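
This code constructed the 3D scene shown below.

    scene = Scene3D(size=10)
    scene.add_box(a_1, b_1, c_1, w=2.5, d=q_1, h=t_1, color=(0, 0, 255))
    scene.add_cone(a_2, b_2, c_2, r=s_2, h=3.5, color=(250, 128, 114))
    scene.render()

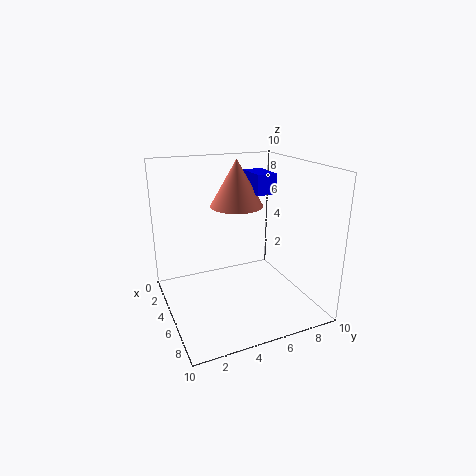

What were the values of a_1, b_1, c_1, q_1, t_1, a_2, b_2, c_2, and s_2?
a_1 = 1.5; b_1 = 7; c_1 = 7.5; q_1 = 1.5; t_1 = 1.5; a_2 = 2.5; b_2 = 6; c_2 = 6.5; s_2 = 2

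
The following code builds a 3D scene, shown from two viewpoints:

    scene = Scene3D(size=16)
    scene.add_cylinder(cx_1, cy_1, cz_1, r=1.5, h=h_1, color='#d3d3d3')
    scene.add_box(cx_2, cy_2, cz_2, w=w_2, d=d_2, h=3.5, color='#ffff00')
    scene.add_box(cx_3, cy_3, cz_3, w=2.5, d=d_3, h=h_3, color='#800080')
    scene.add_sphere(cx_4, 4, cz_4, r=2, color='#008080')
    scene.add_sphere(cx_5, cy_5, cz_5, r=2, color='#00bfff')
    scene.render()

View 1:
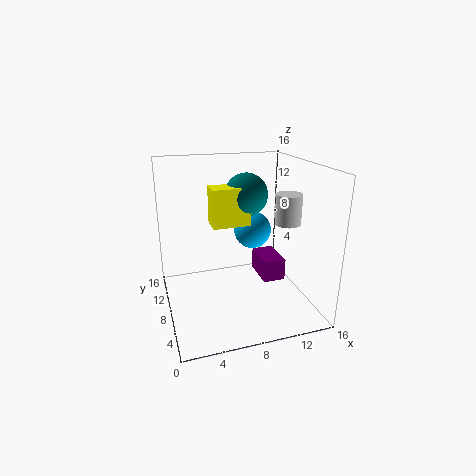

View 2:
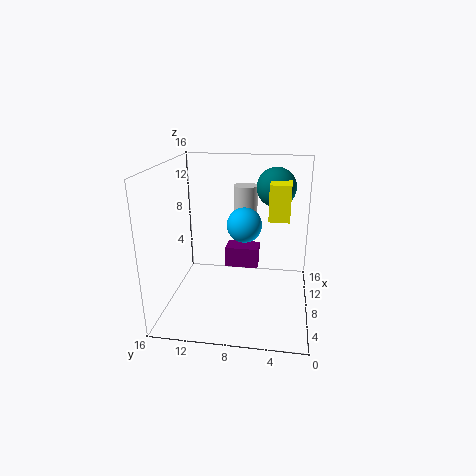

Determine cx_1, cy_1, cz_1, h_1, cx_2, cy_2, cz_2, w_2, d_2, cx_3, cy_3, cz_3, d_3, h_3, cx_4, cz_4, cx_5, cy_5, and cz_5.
cx_1 = 14; cy_1 = 8; cz_1 = 9; h_1 = 3.5; cx_2 = 4; cy_2 = 2.5; cz_2 = 11.5; w_2 = 3.5; d_2 = 2; cx_3 = 10.5; cy_3 = 6; cz_3 = 3; d_3 = 4; h_3 = 2.5; cx_4 = 7.5; cz_4 = 14; cx_5 = 9.5; cy_5 = 7.5; cz_5 = 9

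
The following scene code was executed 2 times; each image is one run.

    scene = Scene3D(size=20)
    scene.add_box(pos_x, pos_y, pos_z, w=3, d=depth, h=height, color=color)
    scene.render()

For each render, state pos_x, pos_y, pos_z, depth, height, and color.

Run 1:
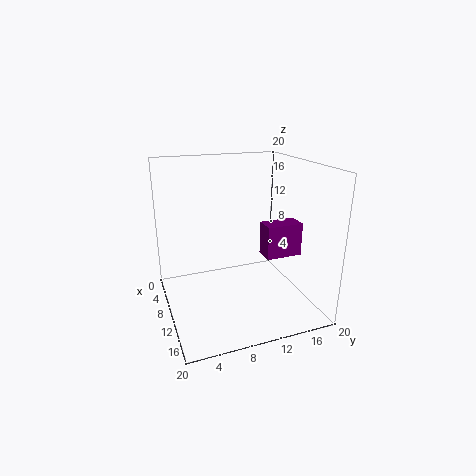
pos_x = 7.5
pos_y = 14.5
pos_z = 6
depth = 5.5
height = 5
color = 'purple'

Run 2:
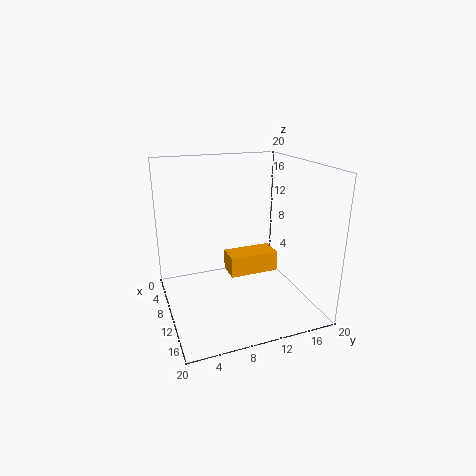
pos_x = 13
pos_y = 7
pos_z = 7.5
depth = 6
height = 2.5
color = 'orange'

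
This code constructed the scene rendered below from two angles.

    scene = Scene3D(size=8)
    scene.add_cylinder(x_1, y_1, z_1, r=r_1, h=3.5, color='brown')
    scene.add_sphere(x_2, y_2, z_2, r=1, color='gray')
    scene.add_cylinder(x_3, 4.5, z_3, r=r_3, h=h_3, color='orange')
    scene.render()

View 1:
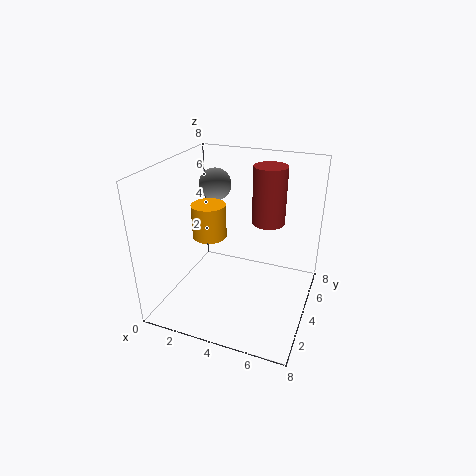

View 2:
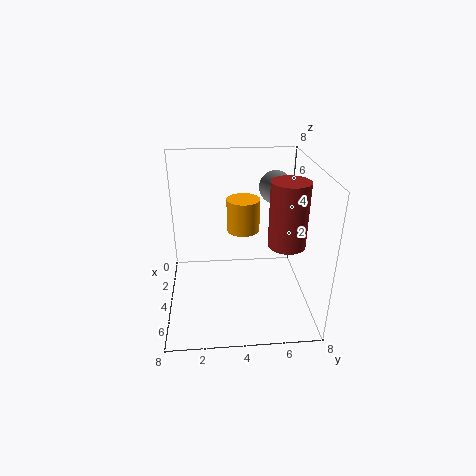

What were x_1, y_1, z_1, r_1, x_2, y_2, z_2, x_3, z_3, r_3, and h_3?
x_1 = 5, y_1 = 6.5, z_1 = 4, r_1 = 1, x_2 = 1.5, y_2 = 6.5, z_2 = 6, x_3 = 2, z_3 = 3.5, r_3 = 1, h_3 = 2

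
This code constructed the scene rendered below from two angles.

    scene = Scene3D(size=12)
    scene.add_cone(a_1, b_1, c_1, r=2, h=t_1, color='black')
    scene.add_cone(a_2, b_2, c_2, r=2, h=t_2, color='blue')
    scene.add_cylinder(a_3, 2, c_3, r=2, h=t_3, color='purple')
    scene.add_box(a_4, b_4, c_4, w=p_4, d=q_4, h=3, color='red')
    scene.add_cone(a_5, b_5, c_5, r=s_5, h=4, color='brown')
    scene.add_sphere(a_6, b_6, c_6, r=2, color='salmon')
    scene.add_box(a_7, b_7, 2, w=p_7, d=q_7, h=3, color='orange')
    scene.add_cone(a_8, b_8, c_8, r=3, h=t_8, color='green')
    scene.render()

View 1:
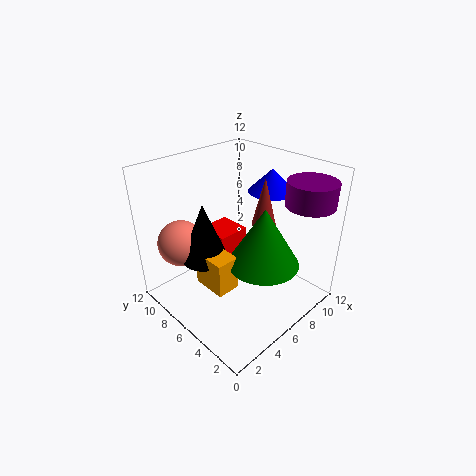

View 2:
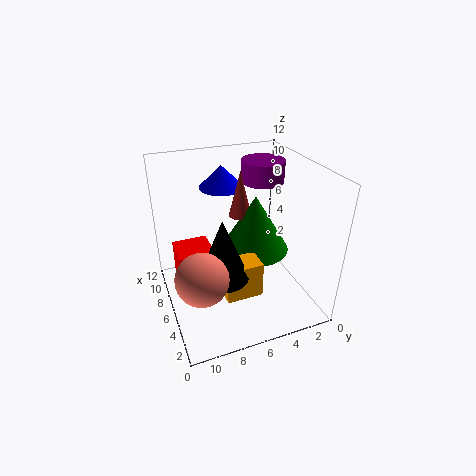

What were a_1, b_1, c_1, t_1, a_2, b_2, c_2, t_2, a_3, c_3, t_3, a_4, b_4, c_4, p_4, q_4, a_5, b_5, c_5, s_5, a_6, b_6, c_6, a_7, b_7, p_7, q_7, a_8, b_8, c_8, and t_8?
a_1 = 4, b_1 = 8, c_1 = 4, t_1 = 5, a_2 = 10, b_2 = 6, c_2 = 9, t_2 = 2, a_3 = 10, c_3 = 9, t_3 = 2, a_4 = 6, b_4 = 8, c_4 = 2, p_4 = 3, q_4 = 3, a_5 = 8, b_5 = 5, c_5 = 7, s_5 = 1, a_6 = 3, b_6 = 10, c_6 = 5, a_7 = 3, b_7 = 5, p_7 = 2, q_7 = 3, a_8 = 7, b_8 = 4, c_8 = 4, t_8 = 5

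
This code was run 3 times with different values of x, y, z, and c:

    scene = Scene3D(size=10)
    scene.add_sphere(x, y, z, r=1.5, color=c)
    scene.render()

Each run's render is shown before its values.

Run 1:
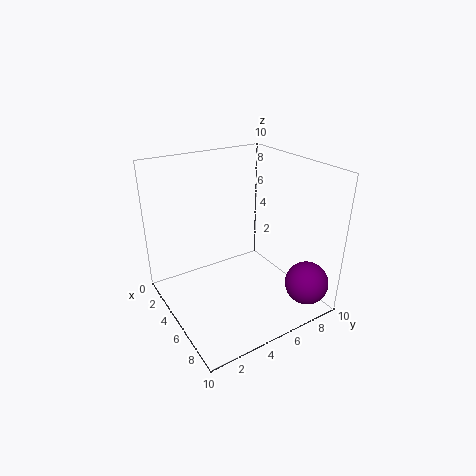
x = 8.5, y = 8.5, z = 2, c = 'purple'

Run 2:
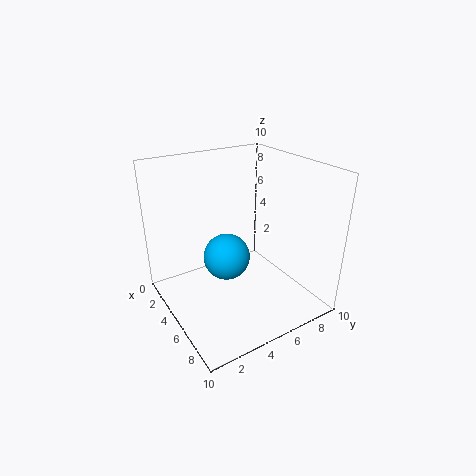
x = 6, y = 3.5, z = 4.5, c = 'deepskyblue'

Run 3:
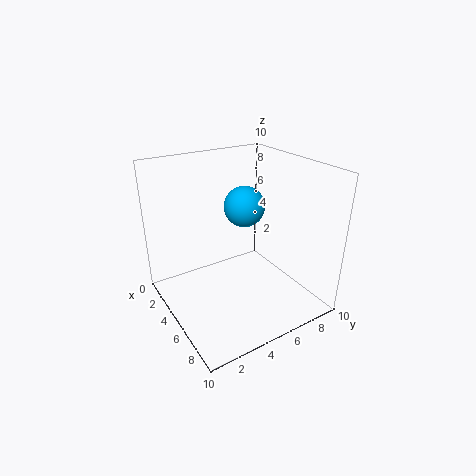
x = 3.5, y = 6.5, z = 6.5, c = 'deepskyblue'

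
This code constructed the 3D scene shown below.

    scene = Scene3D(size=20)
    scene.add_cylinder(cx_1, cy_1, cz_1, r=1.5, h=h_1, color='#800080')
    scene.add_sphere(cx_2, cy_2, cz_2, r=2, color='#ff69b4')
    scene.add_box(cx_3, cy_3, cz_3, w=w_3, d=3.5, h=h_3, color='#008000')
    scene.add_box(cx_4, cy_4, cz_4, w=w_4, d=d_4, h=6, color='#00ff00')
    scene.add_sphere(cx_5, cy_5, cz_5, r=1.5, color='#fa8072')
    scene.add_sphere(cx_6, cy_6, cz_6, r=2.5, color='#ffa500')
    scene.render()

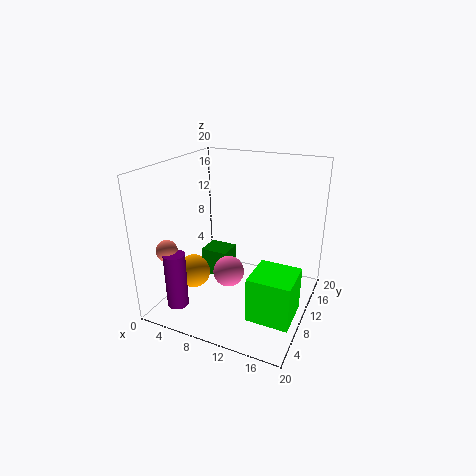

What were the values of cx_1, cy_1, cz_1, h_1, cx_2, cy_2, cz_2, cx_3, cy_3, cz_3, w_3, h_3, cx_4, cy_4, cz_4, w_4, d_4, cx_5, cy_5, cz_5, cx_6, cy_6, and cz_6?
cx_1 = 3, cy_1 = 4.5, cz_1 = 0.5, h_1 = 8, cx_2 = 10.5, cy_2 = 6, cz_2 = 7, cx_3 = 4, cy_3 = 10, cz_3 = 3, w_3 = 4, h_3 = 4, cx_4 = 14, cy_4 = 3.5, cz_4 = 2, w_4 = 5.5, d_4 = 5.5, cx_5 = 1.5, cy_5 = 5, cz_5 = 8.5, cx_6 = 3, cy_6 = 9, cz_6 = 3.5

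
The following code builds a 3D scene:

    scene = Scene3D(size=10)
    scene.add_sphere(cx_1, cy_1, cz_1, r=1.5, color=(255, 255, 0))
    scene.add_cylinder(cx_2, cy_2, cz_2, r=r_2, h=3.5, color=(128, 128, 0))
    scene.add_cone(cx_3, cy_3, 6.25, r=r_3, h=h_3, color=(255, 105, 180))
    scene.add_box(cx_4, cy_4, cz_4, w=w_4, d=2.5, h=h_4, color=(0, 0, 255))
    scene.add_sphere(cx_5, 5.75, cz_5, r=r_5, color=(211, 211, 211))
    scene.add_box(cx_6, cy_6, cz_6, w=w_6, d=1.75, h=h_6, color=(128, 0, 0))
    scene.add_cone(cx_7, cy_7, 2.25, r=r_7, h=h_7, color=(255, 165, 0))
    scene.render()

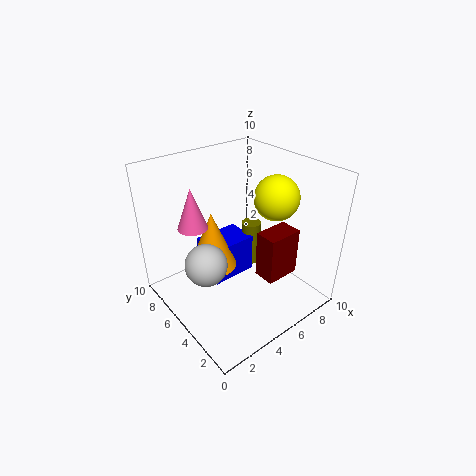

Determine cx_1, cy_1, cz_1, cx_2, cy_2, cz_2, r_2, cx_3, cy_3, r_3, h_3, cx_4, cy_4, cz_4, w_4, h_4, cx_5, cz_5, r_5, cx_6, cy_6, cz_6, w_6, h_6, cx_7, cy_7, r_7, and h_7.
cx_1 = 7, cy_1 = 3.5, cz_1 = 8, cx_2 = 7.75, cy_2 = 6.75, cz_2 = 1, r_2 = 0.75, cx_3 = 2.25, cy_3 = 6.25, r_3 = 1, h_3 = 2.75, cx_4 = 3.75, cy_4 = 6, cz_4 = 0.75, w_4 = 3.5, h_4 = 3, cx_5 = 2.75, cz_5 = 3.25, r_5 = 1.5, cx_6 = 7, cy_6 = 3.5, cz_6 = 0.75, w_6 = 2.75, h_6 = 3.75, cx_7 = 4, cy_7 = 6.75, r_7 = 1.75, h_7 = 4.25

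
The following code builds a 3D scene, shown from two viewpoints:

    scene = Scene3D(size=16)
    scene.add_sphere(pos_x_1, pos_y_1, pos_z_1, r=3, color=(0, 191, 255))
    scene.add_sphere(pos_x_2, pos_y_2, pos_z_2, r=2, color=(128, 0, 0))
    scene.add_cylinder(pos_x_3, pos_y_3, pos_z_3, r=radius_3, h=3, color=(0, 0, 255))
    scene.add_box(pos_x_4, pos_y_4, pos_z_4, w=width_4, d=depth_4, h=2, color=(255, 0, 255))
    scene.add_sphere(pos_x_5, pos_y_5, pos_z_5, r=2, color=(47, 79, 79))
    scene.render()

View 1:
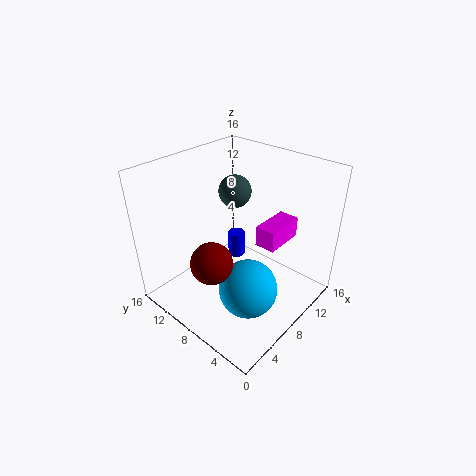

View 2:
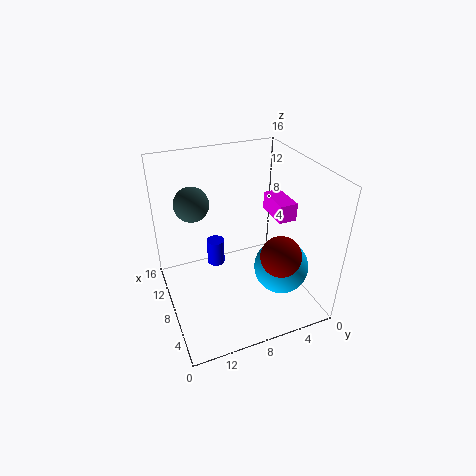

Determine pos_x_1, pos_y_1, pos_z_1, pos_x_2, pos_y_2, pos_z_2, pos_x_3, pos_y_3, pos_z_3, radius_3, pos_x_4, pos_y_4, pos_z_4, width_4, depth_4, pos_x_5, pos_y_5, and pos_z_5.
pos_x_1 = 5, pos_y_1 = 4, pos_z_1 = 5, pos_x_2 = 2, pos_y_2 = 6, pos_z_2 = 9, pos_x_3 = 10, pos_y_3 = 10, pos_z_3 = 4, radius_3 = 1, pos_x_4 = 6, pos_y_4 = 2, pos_z_4 = 10, width_4 = 4, depth_4 = 2, pos_x_5 = 12, pos_y_5 = 12, pos_z_5 = 11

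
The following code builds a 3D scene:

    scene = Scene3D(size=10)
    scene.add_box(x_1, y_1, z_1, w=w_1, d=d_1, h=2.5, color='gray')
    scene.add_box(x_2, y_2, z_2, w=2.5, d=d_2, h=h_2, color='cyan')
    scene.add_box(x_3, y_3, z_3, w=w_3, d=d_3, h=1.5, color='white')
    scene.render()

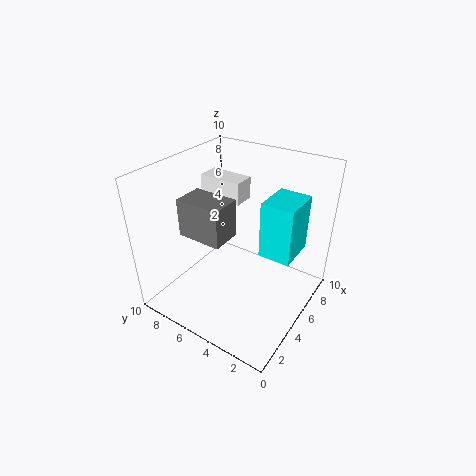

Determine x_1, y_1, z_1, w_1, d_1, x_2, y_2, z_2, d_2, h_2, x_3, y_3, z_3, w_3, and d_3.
x_1 = 2
y_1 = 4.5
z_1 = 6
w_1 = 2
d_1 = 3
x_2 = 3.5
y_2 = 0.5
z_2 = 5.5
d_2 = 2
h_2 = 3.5
x_3 = 5
y_3 = 5
z_3 = 7.5
w_3 = 1.5
d_3 = 3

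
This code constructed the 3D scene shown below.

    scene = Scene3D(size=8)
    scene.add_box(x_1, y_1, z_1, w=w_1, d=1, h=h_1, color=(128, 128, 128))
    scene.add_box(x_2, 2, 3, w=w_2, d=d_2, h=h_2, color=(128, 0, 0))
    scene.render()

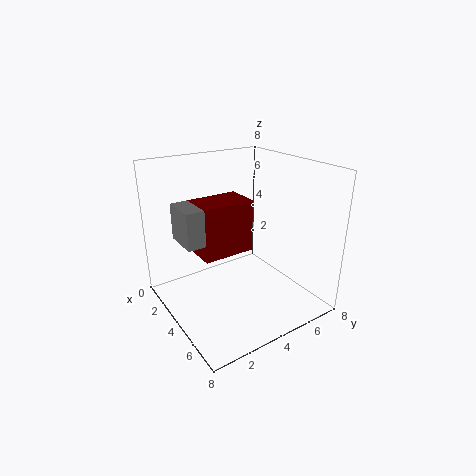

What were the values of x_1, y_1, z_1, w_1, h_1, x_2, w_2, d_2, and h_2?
x_1 = 2, y_1 = 1, z_1 = 4, w_1 = 2, h_1 = 2, x_2 = 2, w_2 = 2, d_2 = 3, h_2 = 3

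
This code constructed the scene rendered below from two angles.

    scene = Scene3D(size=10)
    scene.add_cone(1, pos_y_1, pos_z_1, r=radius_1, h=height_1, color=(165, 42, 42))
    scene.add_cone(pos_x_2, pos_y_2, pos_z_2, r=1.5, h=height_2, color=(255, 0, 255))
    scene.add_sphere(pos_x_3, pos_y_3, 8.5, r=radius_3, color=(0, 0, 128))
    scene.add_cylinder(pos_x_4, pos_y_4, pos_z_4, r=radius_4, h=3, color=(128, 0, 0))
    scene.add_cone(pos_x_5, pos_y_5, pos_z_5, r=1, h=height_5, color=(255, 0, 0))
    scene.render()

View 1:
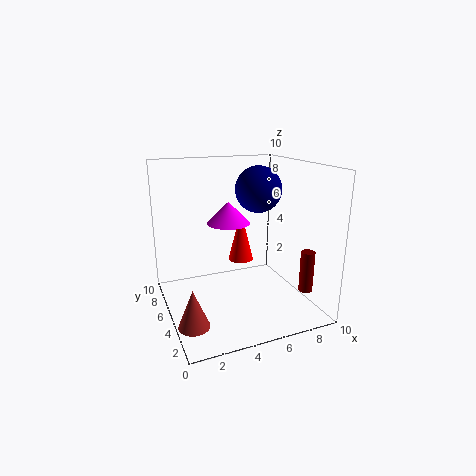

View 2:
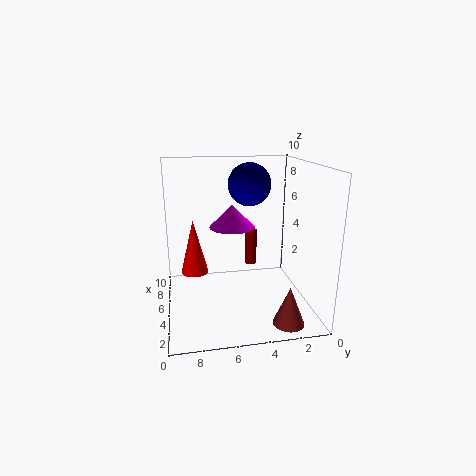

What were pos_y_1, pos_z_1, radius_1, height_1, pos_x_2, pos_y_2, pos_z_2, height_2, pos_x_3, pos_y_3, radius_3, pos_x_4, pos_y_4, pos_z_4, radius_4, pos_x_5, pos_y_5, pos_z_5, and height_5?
pos_y_1 = 2.5
pos_z_1 = 0.5
radius_1 = 1
height_1 = 2.5
pos_x_2 = 4.5
pos_y_2 = 5.5
pos_z_2 = 6
height_2 = 1.5
pos_x_3 = 6
pos_y_3 = 4
radius_3 = 1.5
pos_x_4 = 9.5
pos_y_4 = 3
pos_z_4 = 1
radius_4 = 0.5
pos_x_5 = 6.5
pos_y_5 = 8
pos_z_5 = 2
height_5 = 4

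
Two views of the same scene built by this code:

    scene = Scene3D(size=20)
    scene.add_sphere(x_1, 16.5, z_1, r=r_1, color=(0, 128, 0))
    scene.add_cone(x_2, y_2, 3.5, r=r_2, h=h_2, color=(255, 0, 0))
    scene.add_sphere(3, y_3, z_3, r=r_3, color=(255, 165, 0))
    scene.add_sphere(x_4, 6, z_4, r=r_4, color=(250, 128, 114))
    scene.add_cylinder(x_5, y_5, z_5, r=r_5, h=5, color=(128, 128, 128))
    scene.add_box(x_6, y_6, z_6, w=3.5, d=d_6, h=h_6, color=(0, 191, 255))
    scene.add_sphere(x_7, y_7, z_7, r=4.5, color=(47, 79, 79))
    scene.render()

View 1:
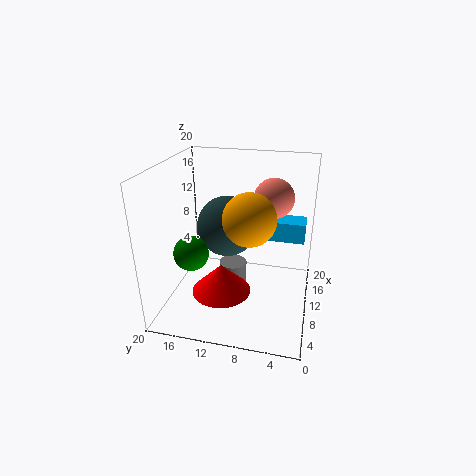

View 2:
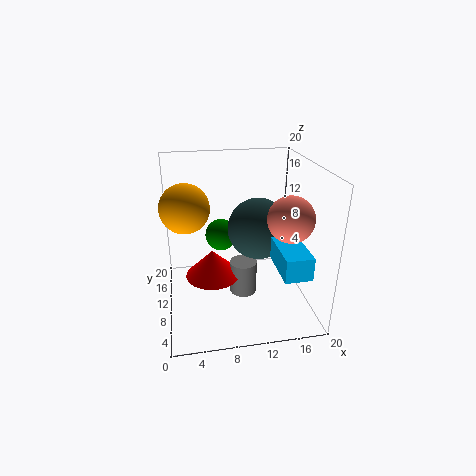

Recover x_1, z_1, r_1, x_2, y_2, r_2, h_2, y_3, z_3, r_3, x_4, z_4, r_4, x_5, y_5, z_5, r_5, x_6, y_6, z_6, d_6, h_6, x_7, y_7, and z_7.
x_1 = 8.5; z_1 = 7.5; r_1 = 2.5; x_2 = 6.5; y_2 = 11.5; r_2 = 4; h_2 = 4; y_3 = 7; z_3 = 16; r_3 = 3; x_4 = 16; z_4 = 14; r_4 = 3; x_5 = 11; y_5 = 11; z_5 = 0.5; r_5 = 2; x_6 = 14; y_6 = 1; z_6 = 8; d_6 = 6.5; h_6 = 3; x_7 = 13.5; y_7 = 12.5; z_7 = 10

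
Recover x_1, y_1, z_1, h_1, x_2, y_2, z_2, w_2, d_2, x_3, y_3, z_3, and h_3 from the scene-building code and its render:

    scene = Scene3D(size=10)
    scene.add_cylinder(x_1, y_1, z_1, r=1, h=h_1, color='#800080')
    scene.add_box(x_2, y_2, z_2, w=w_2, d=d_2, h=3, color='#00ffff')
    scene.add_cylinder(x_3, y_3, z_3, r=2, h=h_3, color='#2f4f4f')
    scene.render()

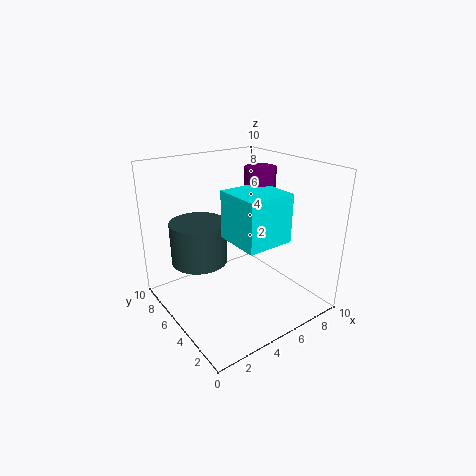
x_1 = 6, y_1 = 4, z_1 = 7, h_1 = 3, x_2 = 3, y_2 = 1, z_2 = 6, w_2 = 3, d_2 = 3, x_3 = 3, y_3 = 7, z_3 = 3, h_3 = 3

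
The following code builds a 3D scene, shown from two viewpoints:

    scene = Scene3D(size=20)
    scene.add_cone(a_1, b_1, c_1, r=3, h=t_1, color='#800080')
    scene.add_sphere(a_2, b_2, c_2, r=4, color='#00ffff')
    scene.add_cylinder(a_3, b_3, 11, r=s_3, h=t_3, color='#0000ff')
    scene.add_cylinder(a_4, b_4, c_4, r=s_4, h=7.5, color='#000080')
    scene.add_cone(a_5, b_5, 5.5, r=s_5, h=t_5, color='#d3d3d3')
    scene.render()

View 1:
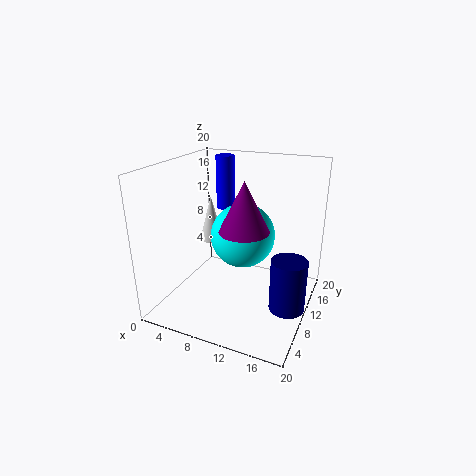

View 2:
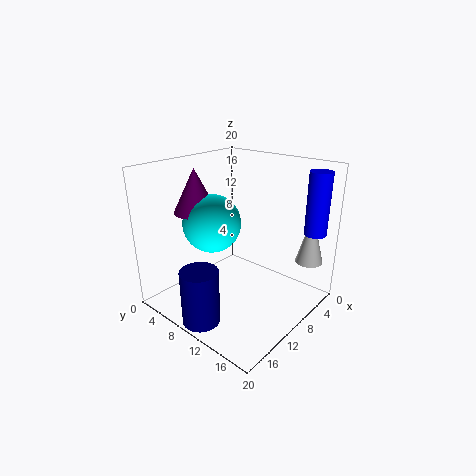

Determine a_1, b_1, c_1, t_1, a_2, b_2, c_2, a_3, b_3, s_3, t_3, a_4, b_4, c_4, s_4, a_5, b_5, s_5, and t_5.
a_1 = 13; b_1 = 5; c_1 = 13.5; t_1 = 6; a_2 = 12; b_2 = 7; c_2 = 12; a_3 = 4; b_3 = 18.5; s_3 = 1.5; t_3 = 8.5; a_4 = 17.5; b_4 = 10; c_4 = 0.5; s_4 = 2.5; a_5 = 2; b_5 = 17; s_5 = 2; t_5 = 7.5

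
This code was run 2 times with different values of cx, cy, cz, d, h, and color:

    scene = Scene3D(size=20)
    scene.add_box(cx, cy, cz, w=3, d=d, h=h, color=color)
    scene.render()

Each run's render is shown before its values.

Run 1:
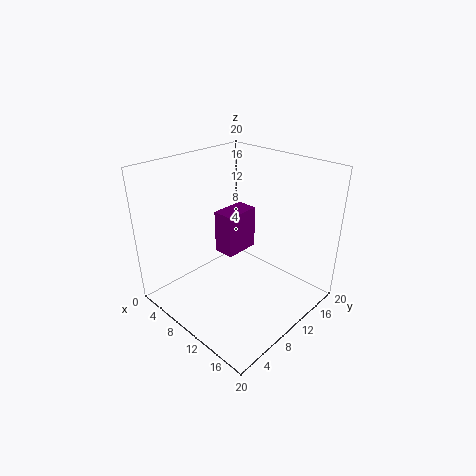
cx = 7
cy = 8.5
cz = 7.5
d = 5
h = 6
color = 'purple'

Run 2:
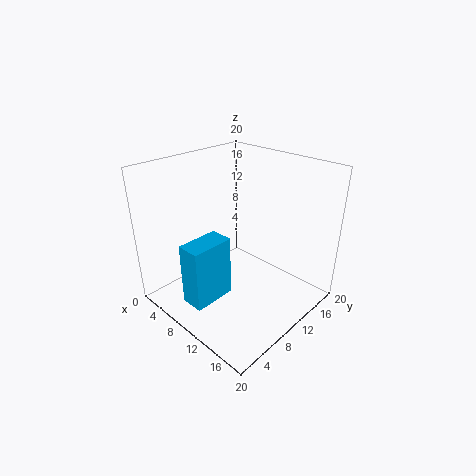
cx = 9.5
cy = 0.5
cz = 4.5
d = 5.5
h = 8
color = 'deepskyblue'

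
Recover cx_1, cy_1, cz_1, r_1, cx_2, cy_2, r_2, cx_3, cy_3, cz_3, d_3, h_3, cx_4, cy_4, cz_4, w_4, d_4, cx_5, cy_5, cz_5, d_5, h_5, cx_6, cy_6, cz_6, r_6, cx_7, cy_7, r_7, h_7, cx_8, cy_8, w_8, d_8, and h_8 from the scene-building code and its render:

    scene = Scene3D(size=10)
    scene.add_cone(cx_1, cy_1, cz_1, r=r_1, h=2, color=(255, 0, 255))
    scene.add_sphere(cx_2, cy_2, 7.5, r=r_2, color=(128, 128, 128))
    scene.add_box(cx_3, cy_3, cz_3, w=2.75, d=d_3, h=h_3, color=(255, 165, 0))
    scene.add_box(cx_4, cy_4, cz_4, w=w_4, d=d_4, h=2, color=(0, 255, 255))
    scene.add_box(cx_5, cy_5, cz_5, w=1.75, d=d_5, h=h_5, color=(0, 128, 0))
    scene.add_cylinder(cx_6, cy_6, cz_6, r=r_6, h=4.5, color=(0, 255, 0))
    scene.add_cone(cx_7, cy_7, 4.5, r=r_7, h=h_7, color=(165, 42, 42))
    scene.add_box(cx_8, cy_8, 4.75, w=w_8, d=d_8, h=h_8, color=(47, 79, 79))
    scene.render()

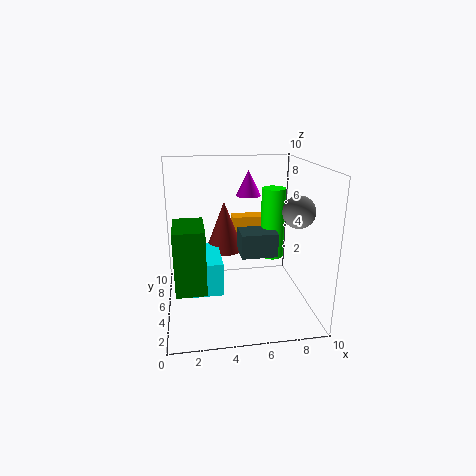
cx_1 = 6.5, cy_1 = 9, cz_1 = 7, r_1 = 1, cx_2 = 8.25, cy_2 = 2.25, r_2 = 1, cx_3 = 5, cy_3 = 7.25, cz_3 = 3.75, d_3 = 1.25, h_3 = 2, cx_4 = 1.5, cy_4 = 1, cz_4 = 3, w_4 = 2, d_4 = 3.5, cx_5 = 0.75, cy_5 = 0.25, cz_5 = 3.5, d_5 = 2.75, h_5 = 3.75, cx_6 = 7, cy_6 = 3.5, cz_6 = 4.25, r_6 = 0.75, cx_7 = 4, cy_7 = 4.5, r_7 = 1.25, h_7 = 3.25, cx_8 = 4.75, cy_8 = 2, w_8 = 2.25, d_8 = 1.75, h_8 = 1.5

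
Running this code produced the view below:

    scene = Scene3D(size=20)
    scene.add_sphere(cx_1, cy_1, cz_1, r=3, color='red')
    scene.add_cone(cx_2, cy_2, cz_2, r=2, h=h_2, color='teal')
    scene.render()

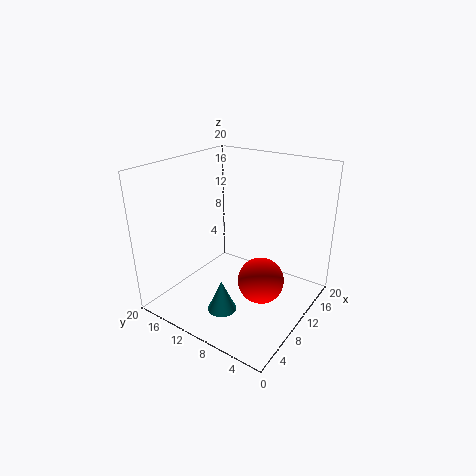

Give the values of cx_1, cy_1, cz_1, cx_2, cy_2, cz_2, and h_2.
cx_1 = 8; cy_1 = 5; cz_1 = 6; cx_2 = 6; cy_2 = 10; cz_2 = 0.5; h_2 = 4.5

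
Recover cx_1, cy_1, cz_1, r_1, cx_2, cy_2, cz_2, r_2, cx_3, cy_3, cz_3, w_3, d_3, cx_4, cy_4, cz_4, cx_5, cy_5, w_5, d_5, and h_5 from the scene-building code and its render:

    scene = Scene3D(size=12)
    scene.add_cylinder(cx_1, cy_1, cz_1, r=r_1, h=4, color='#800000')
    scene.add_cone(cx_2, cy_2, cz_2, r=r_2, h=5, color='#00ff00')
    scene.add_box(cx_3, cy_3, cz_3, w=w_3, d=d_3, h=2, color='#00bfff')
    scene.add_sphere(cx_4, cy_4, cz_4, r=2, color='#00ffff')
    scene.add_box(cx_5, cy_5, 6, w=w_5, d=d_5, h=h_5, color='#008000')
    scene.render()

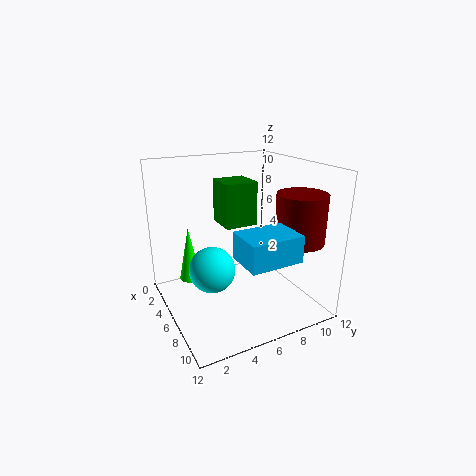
cx_1 = 9; cy_1 = 10; cz_1 = 6; r_1 = 2; cx_2 = 2; cy_2 = 3; cz_2 = 1; r_2 = 1; cx_3 = 9; cy_3 = 4; cz_3 = 6; w_3 = 3; d_3 = 4; cx_4 = 5; cy_4 = 4; cz_4 = 3; cx_5 = 1; cy_5 = 6; w_5 = 3; d_5 = 3; h_5 = 4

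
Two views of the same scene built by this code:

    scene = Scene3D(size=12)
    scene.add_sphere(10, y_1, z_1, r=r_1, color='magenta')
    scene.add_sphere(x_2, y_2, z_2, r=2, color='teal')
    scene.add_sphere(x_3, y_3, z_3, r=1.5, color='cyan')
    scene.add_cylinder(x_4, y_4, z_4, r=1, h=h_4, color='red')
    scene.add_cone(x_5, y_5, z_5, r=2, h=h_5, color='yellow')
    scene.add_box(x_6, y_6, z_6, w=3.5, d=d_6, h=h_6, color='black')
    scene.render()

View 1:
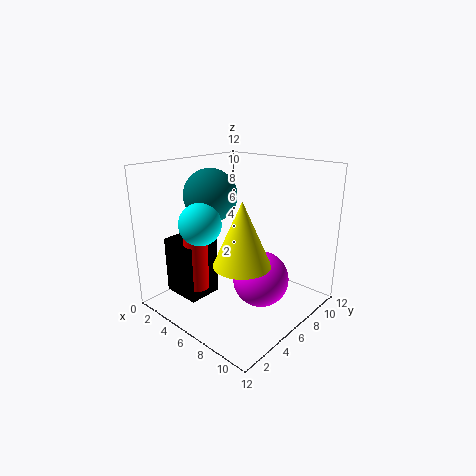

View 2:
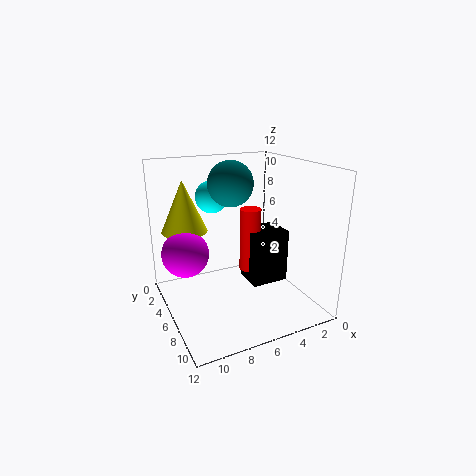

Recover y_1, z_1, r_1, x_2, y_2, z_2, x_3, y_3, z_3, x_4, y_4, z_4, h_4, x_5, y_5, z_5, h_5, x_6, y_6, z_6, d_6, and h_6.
y_1 = 4
z_1 = 4.5
r_1 = 2
x_2 = 5.5
y_2 = 3.5
z_2 = 10
x_3 = 6.5
y_3 = 1.5
z_3 = 8.5
x_4 = 3.5
y_4 = 3.5
z_4 = 1.5
h_4 = 6
x_5 = 9.5
y_5 = 2.5
z_5 = 6
h_5 = 4.5
x_6 = 0.5
y_6 = 2.5
z_6 = 0.5
d_6 = 3
h_6 = 5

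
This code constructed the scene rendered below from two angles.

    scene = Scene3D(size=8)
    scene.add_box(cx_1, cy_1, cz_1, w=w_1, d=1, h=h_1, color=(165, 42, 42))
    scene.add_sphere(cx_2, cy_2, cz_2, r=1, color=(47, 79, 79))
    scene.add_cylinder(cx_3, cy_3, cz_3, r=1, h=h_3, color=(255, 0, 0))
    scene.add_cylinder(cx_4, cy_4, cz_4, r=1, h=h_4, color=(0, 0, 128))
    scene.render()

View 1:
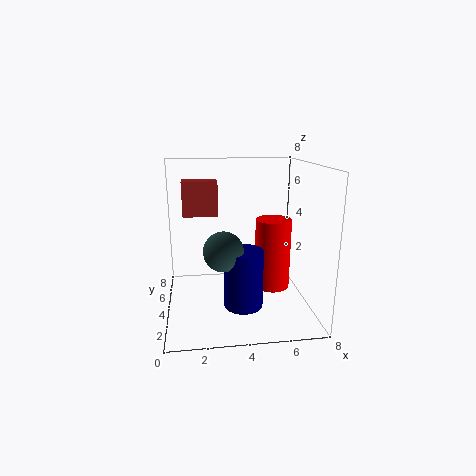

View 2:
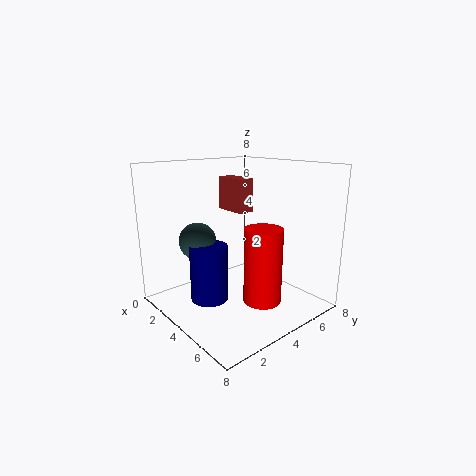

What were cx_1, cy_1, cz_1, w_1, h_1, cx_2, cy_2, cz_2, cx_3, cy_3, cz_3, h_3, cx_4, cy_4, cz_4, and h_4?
cx_1 = 1; cy_1 = 5; cz_1 = 5; w_1 = 2; h_1 = 2; cx_2 = 3; cy_2 = 2; cz_2 = 4; cx_3 = 6; cy_3 = 4; cz_3 = 1; h_3 = 4; cx_4 = 4; cy_4 = 2; cz_4 = 1; h_4 = 3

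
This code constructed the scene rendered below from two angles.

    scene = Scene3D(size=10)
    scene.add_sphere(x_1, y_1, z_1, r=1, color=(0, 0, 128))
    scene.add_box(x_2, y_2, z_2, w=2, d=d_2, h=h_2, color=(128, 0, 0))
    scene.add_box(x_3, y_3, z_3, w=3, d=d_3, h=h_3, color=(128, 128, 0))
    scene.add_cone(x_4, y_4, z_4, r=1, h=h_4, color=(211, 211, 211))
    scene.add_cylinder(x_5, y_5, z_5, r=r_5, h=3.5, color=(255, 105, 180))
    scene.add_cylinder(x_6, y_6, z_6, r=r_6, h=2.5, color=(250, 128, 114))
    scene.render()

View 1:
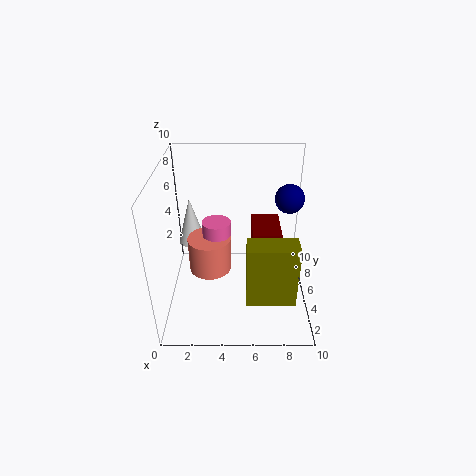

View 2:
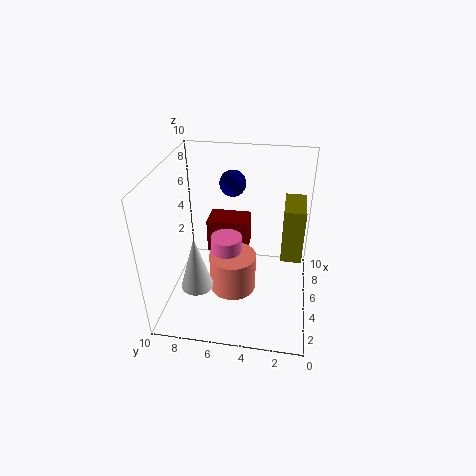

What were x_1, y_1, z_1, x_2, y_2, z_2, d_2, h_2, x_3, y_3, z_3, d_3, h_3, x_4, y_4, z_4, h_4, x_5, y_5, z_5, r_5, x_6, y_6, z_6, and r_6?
x_1 = 8.5; y_1 = 6; z_1 = 7.5; x_2 = 6; y_2 = 4.5; z_2 = 3; d_2 = 3; h_2 = 2.5; x_3 = 5.5; y_3 = 0.5; z_3 = 3; d_3 = 1.5; h_3 = 4; x_4 = 1.5; y_4 = 7; z_4 = 3.5; h_4 = 3.5; x_5 = 3.5; y_5 = 5.5; z_5 = 2.5; r_5 = 1; x_6 = 3; y_6 = 5; z_6 = 2.5; r_6 = 1.5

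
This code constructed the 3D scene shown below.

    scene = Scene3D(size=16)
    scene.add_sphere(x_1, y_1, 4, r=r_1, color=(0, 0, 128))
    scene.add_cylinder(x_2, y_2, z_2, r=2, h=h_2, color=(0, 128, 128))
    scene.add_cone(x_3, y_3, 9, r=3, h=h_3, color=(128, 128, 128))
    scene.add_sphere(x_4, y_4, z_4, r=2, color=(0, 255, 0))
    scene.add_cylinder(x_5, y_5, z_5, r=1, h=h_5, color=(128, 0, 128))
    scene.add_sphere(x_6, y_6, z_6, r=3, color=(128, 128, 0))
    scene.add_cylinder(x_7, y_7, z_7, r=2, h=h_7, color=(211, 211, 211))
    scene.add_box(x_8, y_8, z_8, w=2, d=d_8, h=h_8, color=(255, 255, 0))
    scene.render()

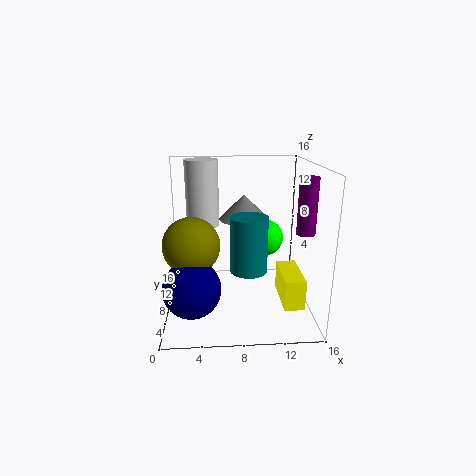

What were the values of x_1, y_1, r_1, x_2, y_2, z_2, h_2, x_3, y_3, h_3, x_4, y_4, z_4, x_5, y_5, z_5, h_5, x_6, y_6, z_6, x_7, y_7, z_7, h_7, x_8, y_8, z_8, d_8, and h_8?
x_1 = 3, y_1 = 4, r_1 = 3, x_2 = 9, y_2 = 6, z_2 = 5, h_2 = 6, x_3 = 9, y_3 = 12, h_3 = 3, x_4 = 11, y_4 = 8, z_4 = 8, x_5 = 15, y_5 = 6, z_5 = 9, h_5 = 6, x_6 = 3, y_6 = 6, z_6 = 8, x_7 = 4, y_7 = 13, z_7 = 8, h_7 = 8, x_8 = 12, y_8 = 1, z_8 = 3, d_8 = 5, h_8 = 3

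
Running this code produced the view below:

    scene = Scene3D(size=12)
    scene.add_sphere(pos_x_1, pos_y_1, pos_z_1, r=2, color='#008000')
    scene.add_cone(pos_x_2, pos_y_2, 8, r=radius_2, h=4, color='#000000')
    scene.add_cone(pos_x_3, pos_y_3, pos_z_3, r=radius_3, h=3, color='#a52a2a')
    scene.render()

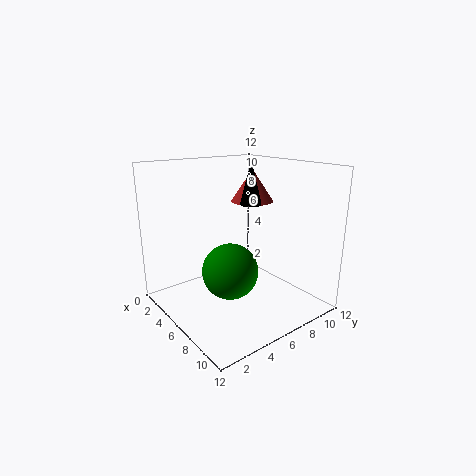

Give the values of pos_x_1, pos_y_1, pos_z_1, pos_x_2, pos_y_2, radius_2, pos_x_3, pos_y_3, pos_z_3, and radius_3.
pos_x_1 = 9, pos_y_1 = 3, pos_z_1 = 5, pos_x_2 = 4, pos_y_2 = 9, radius_2 = 1, pos_x_3 = 3, pos_y_3 = 10, pos_z_3 = 8, radius_3 = 2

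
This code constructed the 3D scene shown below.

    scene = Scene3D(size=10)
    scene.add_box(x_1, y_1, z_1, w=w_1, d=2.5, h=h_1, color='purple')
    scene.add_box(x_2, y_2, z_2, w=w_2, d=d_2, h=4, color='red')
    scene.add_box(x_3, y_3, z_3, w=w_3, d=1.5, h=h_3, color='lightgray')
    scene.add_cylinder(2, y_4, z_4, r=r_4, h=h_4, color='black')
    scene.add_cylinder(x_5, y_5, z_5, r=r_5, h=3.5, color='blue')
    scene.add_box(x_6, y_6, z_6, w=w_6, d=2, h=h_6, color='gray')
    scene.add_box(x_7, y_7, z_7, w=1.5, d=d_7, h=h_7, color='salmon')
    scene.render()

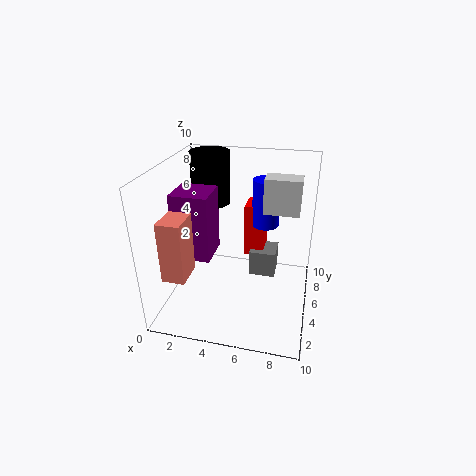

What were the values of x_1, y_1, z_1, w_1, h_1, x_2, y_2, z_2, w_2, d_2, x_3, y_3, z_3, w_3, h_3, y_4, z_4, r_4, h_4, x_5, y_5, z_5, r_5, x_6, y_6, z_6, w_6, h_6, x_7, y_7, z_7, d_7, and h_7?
x_1 = 1, y_1 = 3, z_1 = 4, w_1 = 2.5, h_1 = 4.5, x_2 = 5, y_2 = 7, z_2 = 2.5, w_2 = 1.5, d_2 = 2, x_3 = 6.5, y_3 = 6, z_3 = 6.5, w_3 = 2.5, h_3 = 2.5, y_4 = 8.5, z_4 = 6, r_4 = 1.5, h_4 = 4, x_5 = 6.5, y_5 = 7.5, z_5 = 5, r_5 = 1, x_6 = 5.5, y_6 = 6.5, z_6 = 1, w_6 = 2, h_6 = 2, x_7 = 1, y_7 = 1, z_7 = 3.5, d_7 = 2, h_7 = 4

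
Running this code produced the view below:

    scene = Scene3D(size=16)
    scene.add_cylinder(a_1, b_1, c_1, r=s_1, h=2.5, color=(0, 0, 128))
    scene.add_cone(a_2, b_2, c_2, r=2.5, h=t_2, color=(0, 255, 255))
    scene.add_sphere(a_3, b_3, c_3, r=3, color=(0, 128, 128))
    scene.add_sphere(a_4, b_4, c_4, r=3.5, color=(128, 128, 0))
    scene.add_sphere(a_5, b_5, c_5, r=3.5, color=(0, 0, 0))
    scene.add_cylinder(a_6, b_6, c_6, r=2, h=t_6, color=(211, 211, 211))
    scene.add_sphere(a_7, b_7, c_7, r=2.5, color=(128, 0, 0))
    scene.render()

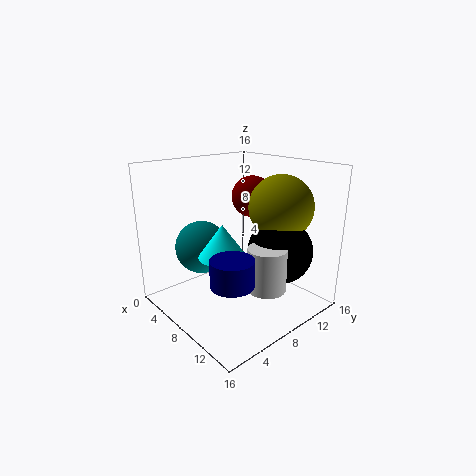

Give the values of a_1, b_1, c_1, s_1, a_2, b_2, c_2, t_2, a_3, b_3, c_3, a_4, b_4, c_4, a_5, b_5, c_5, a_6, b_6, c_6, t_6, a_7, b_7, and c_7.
a_1 = 13.5, b_1 = 2.5, c_1 = 6.5, s_1 = 2, a_2 = 9, b_2 = 5, c_2 = 7, t_2 = 3.5, a_3 = 4.5, b_3 = 5.5, c_3 = 6.5, a_4 = 11, b_4 = 11.5, c_4 = 11.5, a_5 = 12, b_5 = 10.5, c_5 = 7, a_6 = 13, b_6 = 7.5, c_6 = 4, t_6 = 4.5, a_7 = 5.5, b_7 = 12.5, c_7 = 11.5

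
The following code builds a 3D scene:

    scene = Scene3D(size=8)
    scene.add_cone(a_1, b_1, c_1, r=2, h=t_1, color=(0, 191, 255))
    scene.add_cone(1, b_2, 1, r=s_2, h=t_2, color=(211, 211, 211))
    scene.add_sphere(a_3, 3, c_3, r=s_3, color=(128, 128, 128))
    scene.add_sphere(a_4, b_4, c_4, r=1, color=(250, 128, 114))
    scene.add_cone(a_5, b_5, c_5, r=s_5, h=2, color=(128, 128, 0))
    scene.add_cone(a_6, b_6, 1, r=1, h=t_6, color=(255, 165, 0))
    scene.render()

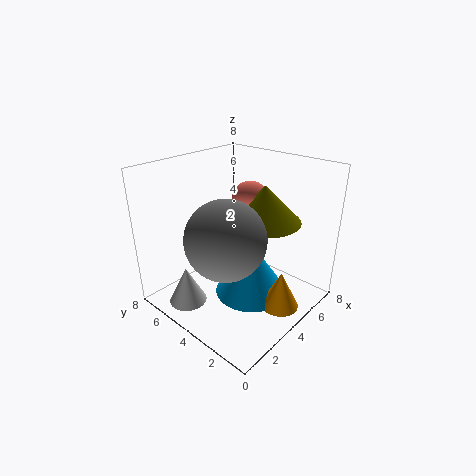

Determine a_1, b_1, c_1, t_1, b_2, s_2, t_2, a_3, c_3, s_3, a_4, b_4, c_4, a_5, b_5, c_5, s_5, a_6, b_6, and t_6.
a_1 = 4, b_1 = 3, c_1 = 1, t_1 = 3, b_2 = 5, s_2 = 1, t_2 = 2, a_3 = 2, c_3 = 5, s_3 = 2, a_4 = 5, b_4 = 4, c_4 = 6, a_5 = 5, b_5 = 3, c_5 = 5, s_5 = 2, a_6 = 4, b_6 = 1, t_6 = 2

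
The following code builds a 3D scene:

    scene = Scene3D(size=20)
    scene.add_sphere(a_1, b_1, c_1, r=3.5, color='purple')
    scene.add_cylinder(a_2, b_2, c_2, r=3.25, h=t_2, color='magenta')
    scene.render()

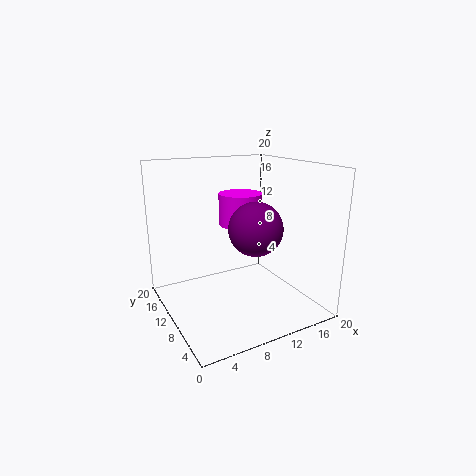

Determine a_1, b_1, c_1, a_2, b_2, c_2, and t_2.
a_1 = 10.5, b_1 = 6.25, c_1 = 12.25, a_2 = 12.75, b_2 = 14.25, c_2 = 10.5, t_2 = 4.75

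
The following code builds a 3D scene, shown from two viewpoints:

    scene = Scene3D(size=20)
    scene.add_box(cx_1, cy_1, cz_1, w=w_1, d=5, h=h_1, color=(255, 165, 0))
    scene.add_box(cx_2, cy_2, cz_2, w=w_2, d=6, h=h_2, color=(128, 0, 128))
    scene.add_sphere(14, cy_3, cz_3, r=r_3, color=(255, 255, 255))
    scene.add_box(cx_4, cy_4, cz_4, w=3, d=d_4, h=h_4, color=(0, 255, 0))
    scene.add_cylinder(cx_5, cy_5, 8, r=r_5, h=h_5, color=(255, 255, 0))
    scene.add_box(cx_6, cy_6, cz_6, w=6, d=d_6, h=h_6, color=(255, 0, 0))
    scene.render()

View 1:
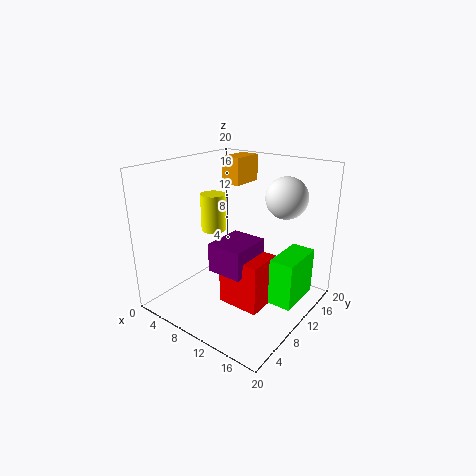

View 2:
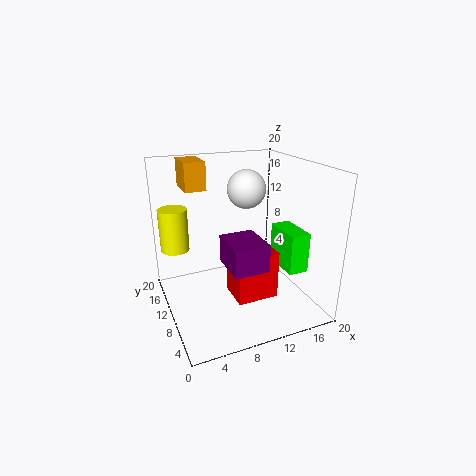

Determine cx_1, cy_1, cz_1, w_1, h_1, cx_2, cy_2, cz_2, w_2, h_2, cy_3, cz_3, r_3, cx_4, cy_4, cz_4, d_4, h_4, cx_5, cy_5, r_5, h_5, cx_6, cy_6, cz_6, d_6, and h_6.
cx_1 = 4
cy_1 = 14
cz_1 = 16
w_1 = 3
h_1 = 4
cx_2 = 8
cy_2 = 6
cz_2 = 6
w_2 = 5
h_2 = 4
cy_3 = 16
cz_3 = 15
r_3 = 3
cx_4 = 17
cy_4 = 7
cz_4 = 4
d_4 = 6
h_4 = 6
cx_5 = 2
cy_5 = 14
r_5 = 2
h_5 = 6
cx_6 = 9
cy_6 = 7
cz_6 = 1
d_6 = 5
h_6 = 7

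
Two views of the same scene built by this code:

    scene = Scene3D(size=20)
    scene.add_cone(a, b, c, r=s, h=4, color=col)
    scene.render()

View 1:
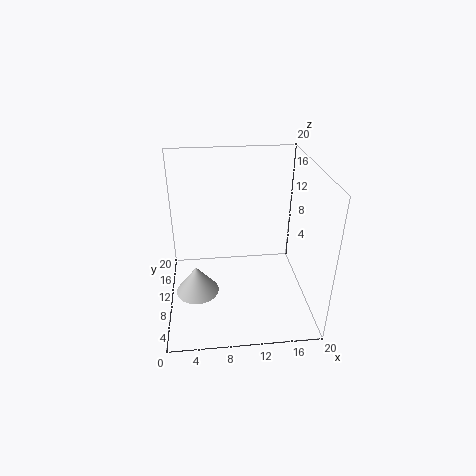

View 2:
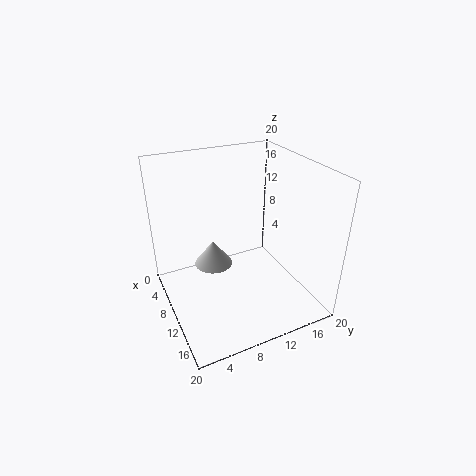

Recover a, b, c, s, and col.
a = 4; b = 8.5; c = 2.5; s = 3; col = 'lightgray'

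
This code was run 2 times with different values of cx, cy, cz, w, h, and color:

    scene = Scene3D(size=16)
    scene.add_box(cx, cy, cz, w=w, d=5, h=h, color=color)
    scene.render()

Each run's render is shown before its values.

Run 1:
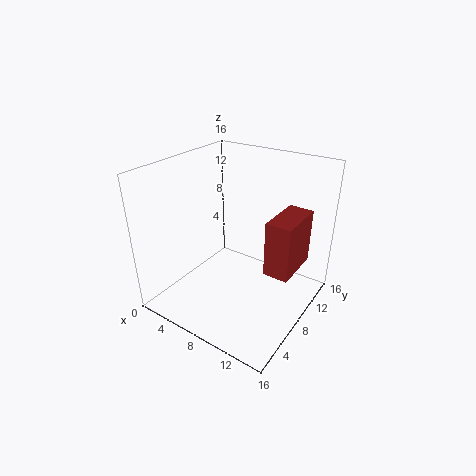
cx = 13, cy = 5, cz = 7, w = 2.5, h = 5.5, color = 'brown'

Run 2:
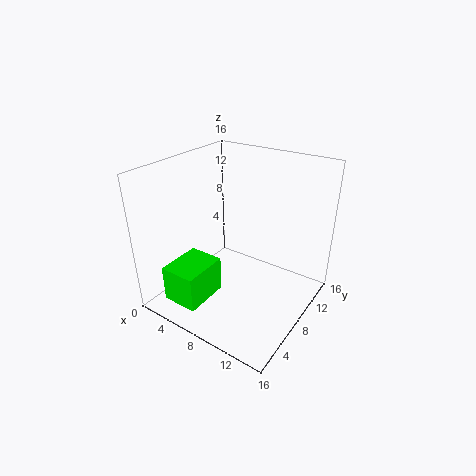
cx = 3, cy = 1, cz = 2, w = 4, h = 4, color = 'lime'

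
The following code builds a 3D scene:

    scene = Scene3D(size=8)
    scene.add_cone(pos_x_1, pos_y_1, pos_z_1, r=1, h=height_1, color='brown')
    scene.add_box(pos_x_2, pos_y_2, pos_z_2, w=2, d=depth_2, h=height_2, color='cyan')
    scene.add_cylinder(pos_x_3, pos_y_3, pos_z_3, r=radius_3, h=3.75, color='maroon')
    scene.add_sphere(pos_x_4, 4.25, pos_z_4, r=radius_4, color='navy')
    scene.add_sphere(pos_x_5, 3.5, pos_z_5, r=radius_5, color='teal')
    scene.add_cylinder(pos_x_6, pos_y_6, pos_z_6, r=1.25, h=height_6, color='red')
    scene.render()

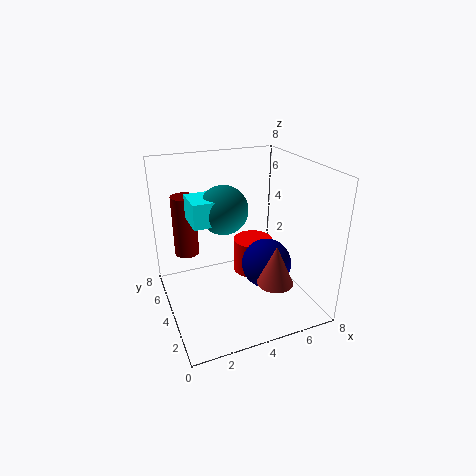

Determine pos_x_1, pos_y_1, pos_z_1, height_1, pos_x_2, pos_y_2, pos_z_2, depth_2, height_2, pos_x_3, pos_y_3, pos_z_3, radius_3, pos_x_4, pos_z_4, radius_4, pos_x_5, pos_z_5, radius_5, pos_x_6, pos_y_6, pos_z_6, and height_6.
pos_x_1 = 5.5
pos_y_1 = 2.25
pos_z_1 = 1.75
height_1 = 2.25
pos_x_2 = 1.25
pos_y_2 = 2.75
pos_z_2 = 5.5
depth_2 = 1.75
height_2 = 1.25
pos_x_3 = 1.75
pos_y_3 = 7
pos_z_3 = 2
radius_3 = 0.75
pos_x_4 = 6
pos_z_4 = 1.75
radius_4 = 1.5
pos_x_5 = 3
pos_z_5 = 6
radius_5 = 1.25
pos_x_6 = 6
pos_y_6 = 6.25
pos_z_6 = 0.25
height_6 = 2.25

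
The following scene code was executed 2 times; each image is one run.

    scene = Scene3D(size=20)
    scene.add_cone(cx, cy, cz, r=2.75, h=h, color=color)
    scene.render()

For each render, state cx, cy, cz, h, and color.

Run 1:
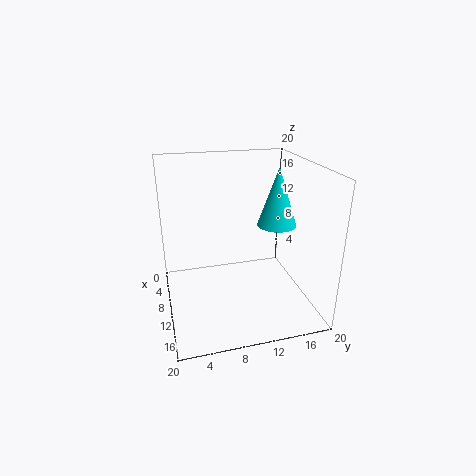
cx = 9.75, cy = 15.75, cz = 11.25, h = 8.25, color = 'cyan'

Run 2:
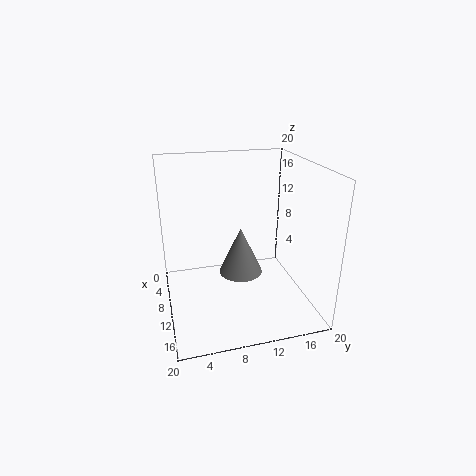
cx = 14, cy = 9.25, cz = 7.25, h = 6, color = 'gray'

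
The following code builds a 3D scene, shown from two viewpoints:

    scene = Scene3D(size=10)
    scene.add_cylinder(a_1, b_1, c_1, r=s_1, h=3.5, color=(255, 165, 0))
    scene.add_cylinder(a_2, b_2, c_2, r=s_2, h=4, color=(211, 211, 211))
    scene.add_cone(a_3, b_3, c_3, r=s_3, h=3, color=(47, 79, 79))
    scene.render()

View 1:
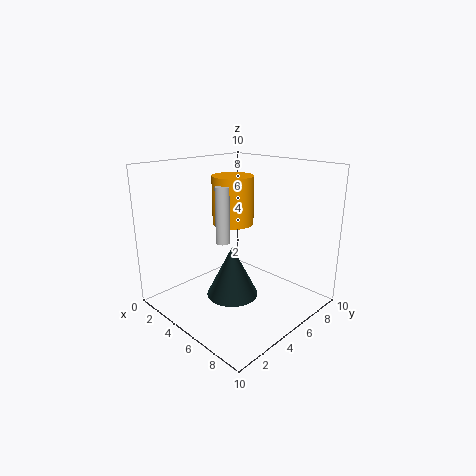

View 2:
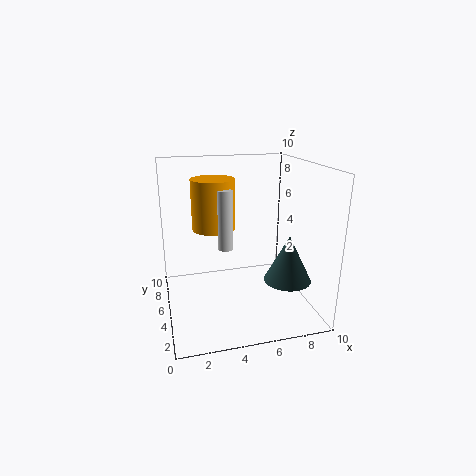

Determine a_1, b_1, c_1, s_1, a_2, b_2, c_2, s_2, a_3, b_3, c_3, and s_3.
a_1 = 3.5, b_1 = 6, c_1 = 5.5, s_1 = 1.5, a_2 = 4, b_2 = 4.5, c_2 = 4.5, s_2 = 0.5, a_3 = 7.5, b_3 = 2, c_3 = 3, s_3 = 1.5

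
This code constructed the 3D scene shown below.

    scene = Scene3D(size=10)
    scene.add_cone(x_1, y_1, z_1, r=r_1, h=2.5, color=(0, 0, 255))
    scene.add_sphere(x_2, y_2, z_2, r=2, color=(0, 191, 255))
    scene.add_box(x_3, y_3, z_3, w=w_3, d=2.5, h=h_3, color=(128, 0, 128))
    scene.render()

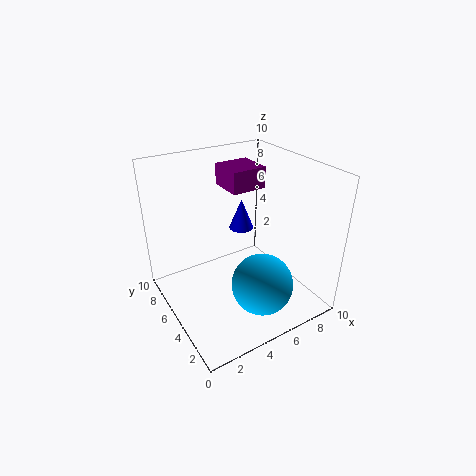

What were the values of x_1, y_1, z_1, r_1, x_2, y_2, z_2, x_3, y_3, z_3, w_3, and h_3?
x_1 = 7.5; y_1 = 8.5; z_1 = 3.5; r_1 = 1; x_2 = 5; y_2 = 2; z_2 = 3; x_3 = 5; y_3 = 5.5; z_3 = 8; w_3 = 2.5; h_3 = 1.5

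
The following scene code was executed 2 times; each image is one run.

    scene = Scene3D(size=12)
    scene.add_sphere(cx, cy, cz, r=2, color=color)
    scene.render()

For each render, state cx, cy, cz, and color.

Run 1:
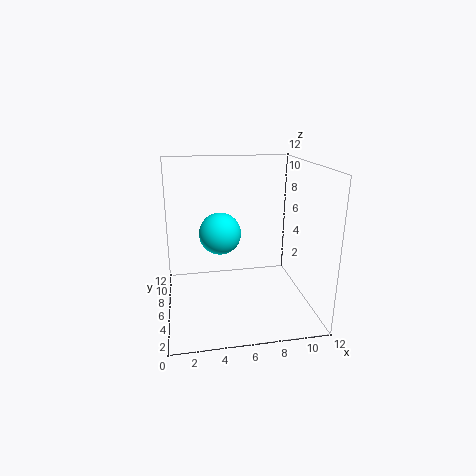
cx = 5, cy = 10, cz = 5, color = 'cyan'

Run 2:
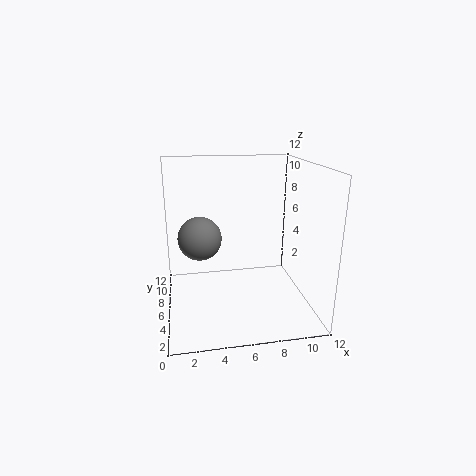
cx = 3, cy = 9, cz = 5, color = 'gray'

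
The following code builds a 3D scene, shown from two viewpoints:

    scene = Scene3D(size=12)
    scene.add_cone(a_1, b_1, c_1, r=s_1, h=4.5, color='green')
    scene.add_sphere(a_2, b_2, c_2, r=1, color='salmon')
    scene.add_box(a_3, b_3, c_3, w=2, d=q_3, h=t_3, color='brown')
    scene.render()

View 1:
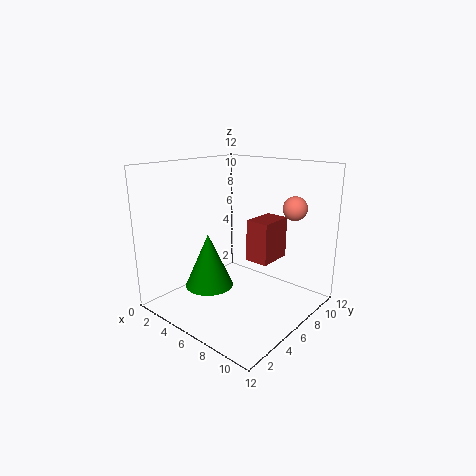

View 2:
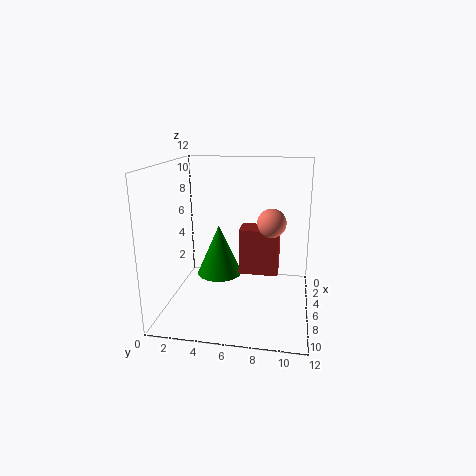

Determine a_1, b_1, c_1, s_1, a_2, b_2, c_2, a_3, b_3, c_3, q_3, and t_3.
a_1 = 4.5, b_1 = 4, c_1 = 2, s_1 = 2, a_2 = 9.5, b_2 = 9, c_2 = 8.5, a_3 = 6.5, b_3 = 6.5, c_3 = 4, q_3 = 3, t_3 = 3.5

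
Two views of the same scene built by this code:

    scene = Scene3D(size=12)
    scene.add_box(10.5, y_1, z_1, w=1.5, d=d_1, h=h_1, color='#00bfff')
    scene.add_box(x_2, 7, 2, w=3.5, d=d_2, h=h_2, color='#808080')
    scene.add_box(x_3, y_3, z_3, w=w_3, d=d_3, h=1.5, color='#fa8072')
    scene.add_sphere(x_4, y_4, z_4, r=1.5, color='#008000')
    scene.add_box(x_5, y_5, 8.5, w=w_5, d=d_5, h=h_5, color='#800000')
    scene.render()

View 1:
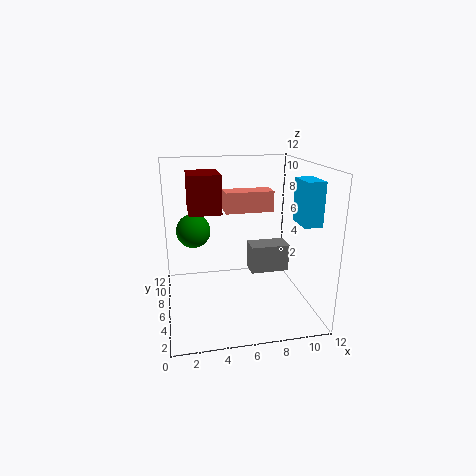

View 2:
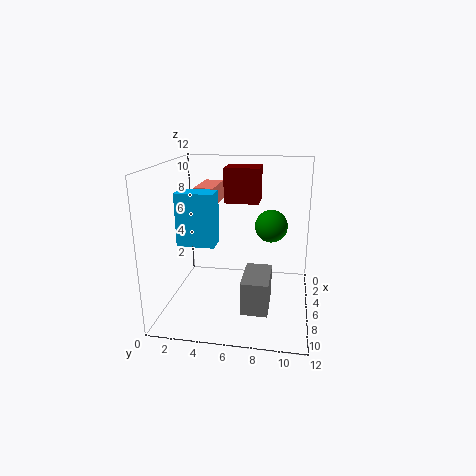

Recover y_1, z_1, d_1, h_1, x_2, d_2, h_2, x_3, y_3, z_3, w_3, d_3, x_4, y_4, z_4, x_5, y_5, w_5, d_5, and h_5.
y_1 = 3, z_1 = 7.5, d_1 = 2.5, h_1 = 3.5, x_2 = 7.5, d_2 = 2, h_2 = 2.5, x_3 = 4.5, y_3 = 3, z_3 = 9, w_3 = 3.5, d_3 = 1.5, x_4 = 2.5, y_4 = 8.5, z_4 = 6, x_5 = 2, y_5 = 4.5, w_5 = 2.5, d_5 = 3, h_5 = 3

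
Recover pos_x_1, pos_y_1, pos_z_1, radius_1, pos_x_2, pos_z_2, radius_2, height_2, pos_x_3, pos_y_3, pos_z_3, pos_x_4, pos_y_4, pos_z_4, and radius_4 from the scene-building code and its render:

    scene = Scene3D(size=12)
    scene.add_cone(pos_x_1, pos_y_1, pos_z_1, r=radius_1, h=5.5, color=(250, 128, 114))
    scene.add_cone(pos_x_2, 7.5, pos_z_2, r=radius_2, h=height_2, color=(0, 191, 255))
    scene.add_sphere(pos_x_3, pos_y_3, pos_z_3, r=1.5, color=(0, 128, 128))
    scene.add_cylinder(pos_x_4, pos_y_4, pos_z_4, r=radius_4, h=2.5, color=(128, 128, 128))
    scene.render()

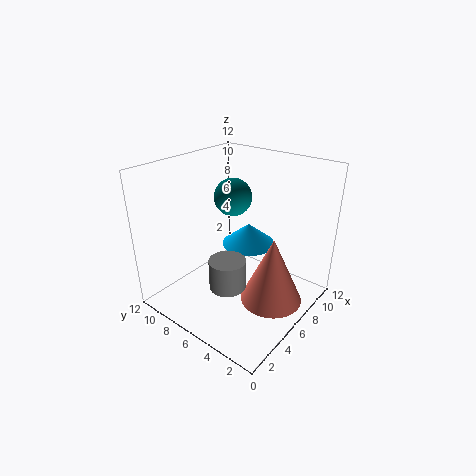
pos_x_1 = 6; pos_y_1 = 2.5; pos_z_1 = 1.5; radius_1 = 2.5; pos_x_2 = 9.5; pos_z_2 = 3.5; radius_2 = 2.5; height_2 = 2; pos_x_3 = 6; pos_y_3 = 6.5; pos_z_3 = 9.5; pos_x_4 = 4; pos_y_4 = 5.5; pos_z_4 = 2.5; radius_4 = 1.5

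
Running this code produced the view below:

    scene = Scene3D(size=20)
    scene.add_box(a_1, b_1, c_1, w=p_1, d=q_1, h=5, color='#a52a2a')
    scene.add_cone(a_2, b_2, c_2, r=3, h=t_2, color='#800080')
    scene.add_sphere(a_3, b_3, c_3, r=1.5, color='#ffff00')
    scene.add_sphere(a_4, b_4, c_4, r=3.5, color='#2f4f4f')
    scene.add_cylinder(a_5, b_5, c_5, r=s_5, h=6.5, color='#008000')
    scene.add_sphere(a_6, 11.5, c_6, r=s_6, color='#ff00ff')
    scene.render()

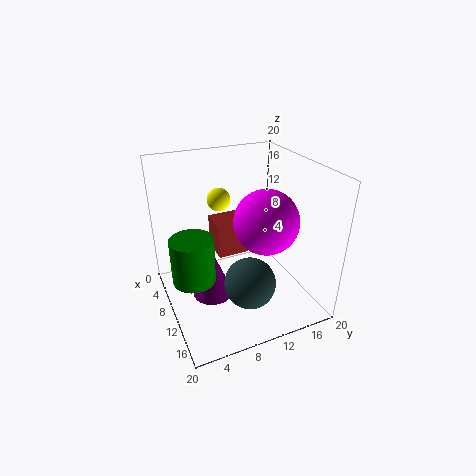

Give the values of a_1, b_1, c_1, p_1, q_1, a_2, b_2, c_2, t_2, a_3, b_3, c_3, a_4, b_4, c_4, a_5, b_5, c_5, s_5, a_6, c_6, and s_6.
a_1 = 3.5, b_1 = 8, c_1 = 6, p_1 = 4.5, q_1 = 4.5, a_2 = 8.5, b_2 = 6.5, c_2 = 0.5, t_2 = 7.5, a_3 = 9.5, b_3 = 7.5, c_3 = 16, a_4 = 14, b_4 = 10, c_4 = 5, a_5 = 9.5, b_5 = 3.5, c_5 = 4.5, s_5 = 3, a_6 = 15, c_6 = 14.5, s_6 = 4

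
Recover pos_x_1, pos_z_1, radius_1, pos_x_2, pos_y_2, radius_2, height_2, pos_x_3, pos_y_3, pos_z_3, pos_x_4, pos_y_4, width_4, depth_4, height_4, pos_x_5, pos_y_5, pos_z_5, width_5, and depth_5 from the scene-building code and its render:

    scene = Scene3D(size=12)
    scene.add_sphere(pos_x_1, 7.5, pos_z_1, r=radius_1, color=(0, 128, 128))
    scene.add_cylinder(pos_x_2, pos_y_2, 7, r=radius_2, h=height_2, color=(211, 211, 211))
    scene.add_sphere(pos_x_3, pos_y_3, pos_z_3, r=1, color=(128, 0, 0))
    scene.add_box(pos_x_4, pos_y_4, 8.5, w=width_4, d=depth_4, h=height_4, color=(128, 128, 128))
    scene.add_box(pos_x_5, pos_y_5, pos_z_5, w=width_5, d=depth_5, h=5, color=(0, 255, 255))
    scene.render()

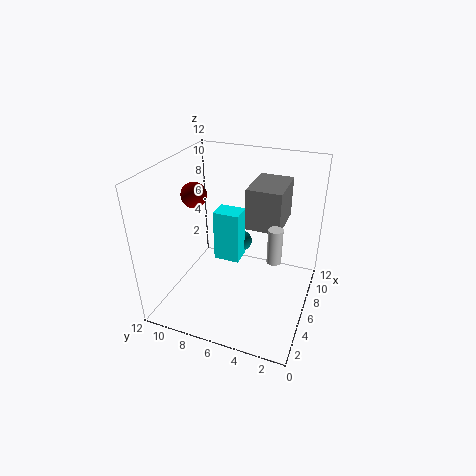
pos_x_1 = 11; pos_z_1 = 2.5; radius_1 = 1; pos_x_2 = 2.5; pos_y_2 = 2; radius_2 = 0.5; height_2 = 2.5; pos_x_3 = 4.5; pos_y_3 = 9; pos_z_3 = 10; pos_x_4 = 3.5; pos_y_4 = 2; width_4 = 3.5; depth_4 = 2.5; height_4 = 3; pos_x_5 = 8.5; pos_y_5 = 7; pos_z_5 = 1.5; width_5 = 2; depth_5 = 2.5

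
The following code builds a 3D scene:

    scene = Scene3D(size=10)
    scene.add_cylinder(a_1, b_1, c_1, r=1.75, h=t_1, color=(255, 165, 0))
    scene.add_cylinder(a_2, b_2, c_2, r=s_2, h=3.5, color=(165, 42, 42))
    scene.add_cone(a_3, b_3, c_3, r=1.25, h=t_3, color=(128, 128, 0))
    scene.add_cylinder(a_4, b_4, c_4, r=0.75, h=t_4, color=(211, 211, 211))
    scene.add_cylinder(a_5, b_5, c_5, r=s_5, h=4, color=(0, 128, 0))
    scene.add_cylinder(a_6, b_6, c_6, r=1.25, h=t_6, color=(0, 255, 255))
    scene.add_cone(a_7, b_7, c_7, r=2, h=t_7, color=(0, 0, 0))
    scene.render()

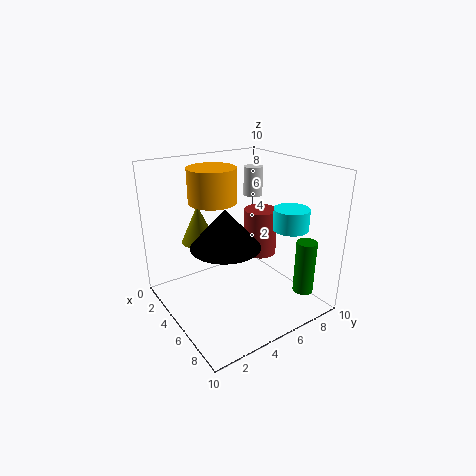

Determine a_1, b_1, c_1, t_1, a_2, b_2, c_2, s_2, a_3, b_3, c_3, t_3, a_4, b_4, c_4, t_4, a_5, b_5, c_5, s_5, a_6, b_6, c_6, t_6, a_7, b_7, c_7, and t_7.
a_1 = 2.5
b_1 = 4.5
c_1 = 7
t_1 = 2.5
a_2 = 4
b_2 = 7.75
c_2 = 2.75
s_2 = 1.25
a_3 = 2.5
b_3 = 3.25
c_3 = 4.25
t_3 = 2.75
a_4 = 2
b_4 = 8.5
c_4 = 6.75
t_4 = 2.25
a_5 = 7.5
b_5 = 9.25
c_5 = 0.5
s_5 = 0.75
a_6 = 6.75
b_6 = 8.25
c_6 = 5.5
t_6 = 1.5
a_7 = 7.75
b_7 = 2.25
c_7 = 6.25
t_7 = 2.25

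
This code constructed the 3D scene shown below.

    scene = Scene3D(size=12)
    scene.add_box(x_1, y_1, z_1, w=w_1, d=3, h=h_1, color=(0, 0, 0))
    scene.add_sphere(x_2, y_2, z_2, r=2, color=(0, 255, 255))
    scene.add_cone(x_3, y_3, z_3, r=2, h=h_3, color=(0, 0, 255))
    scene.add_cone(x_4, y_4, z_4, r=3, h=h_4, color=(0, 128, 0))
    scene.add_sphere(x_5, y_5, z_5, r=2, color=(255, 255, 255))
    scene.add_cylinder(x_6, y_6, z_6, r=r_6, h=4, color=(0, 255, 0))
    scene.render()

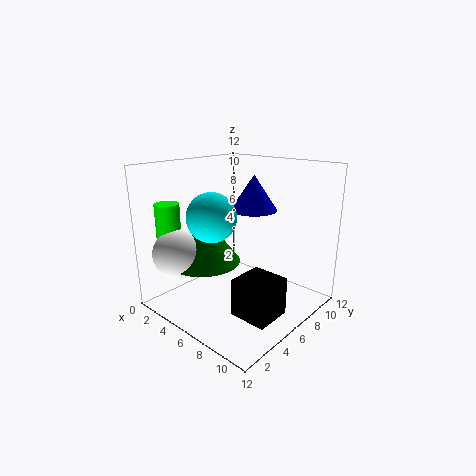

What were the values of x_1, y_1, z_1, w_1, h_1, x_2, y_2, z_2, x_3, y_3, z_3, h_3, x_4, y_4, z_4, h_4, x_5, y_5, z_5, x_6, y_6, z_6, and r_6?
x_1 = 8
y_1 = 3
z_1 = 1
w_1 = 3
h_1 = 3
x_2 = 5
y_2 = 4
z_2 = 8
x_3 = 6
y_3 = 8
z_3 = 8
h_3 = 3
x_4 = 4
y_4 = 4
z_4 = 4
h_4 = 4
x_5 = 3
y_5 = 2
z_5 = 5
x_6 = 2
y_6 = 2
z_6 = 5
r_6 = 1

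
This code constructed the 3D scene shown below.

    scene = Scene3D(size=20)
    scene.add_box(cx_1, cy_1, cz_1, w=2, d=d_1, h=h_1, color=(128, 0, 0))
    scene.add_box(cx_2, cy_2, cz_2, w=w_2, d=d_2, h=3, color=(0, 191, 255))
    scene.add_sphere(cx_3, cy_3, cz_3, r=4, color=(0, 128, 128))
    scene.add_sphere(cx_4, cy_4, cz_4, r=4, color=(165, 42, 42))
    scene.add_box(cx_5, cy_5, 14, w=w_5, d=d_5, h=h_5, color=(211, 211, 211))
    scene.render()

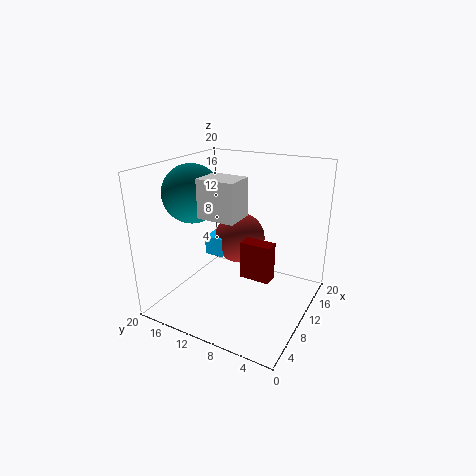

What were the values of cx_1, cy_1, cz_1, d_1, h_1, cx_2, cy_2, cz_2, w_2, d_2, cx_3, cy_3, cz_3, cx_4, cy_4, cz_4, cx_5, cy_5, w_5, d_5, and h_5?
cx_1 = 7
cy_1 = 4
cz_1 = 6
d_1 = 4
h_1 = 5
cx_2 = 12
cy_2 = 14
cz_2 = 5
w_2 = 5
d_2 = 3
cx_3 = 8
cy_3 = 16
cz_3 = 16
cx_4 = 16
cy_4 = 13
cz_4 = 7
cx_5 = 5
cy_5 = 8
w_5 = 4
d_5 = 5
h_5 = 5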